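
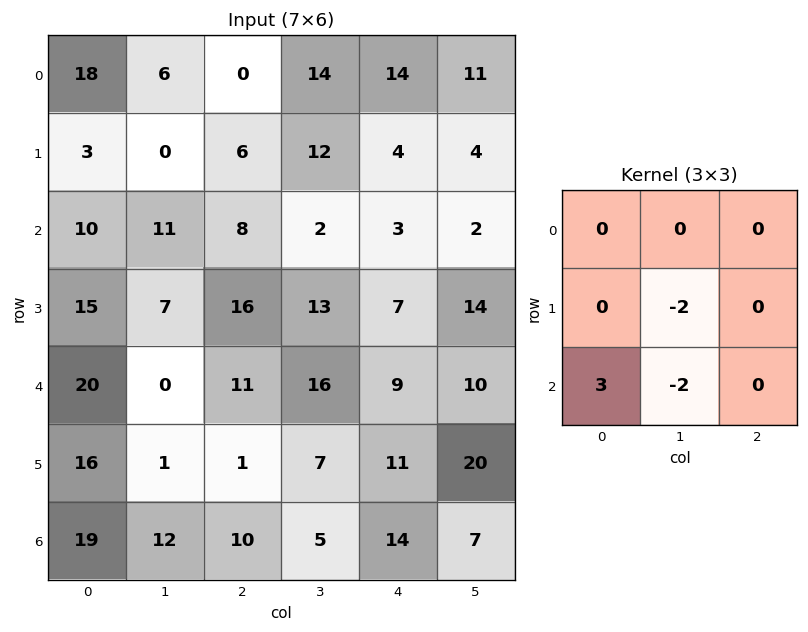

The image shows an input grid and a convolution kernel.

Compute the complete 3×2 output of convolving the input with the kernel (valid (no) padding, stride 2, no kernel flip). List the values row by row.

8 -4
46 -25
31 6

Output[0,0]: The receptive field on the input at this output position is [18 6 0 / 3 0 6 / 10 11 8]. Elementwise product with the kernel and sum: 0·-2 + 10·3 + 11·-2.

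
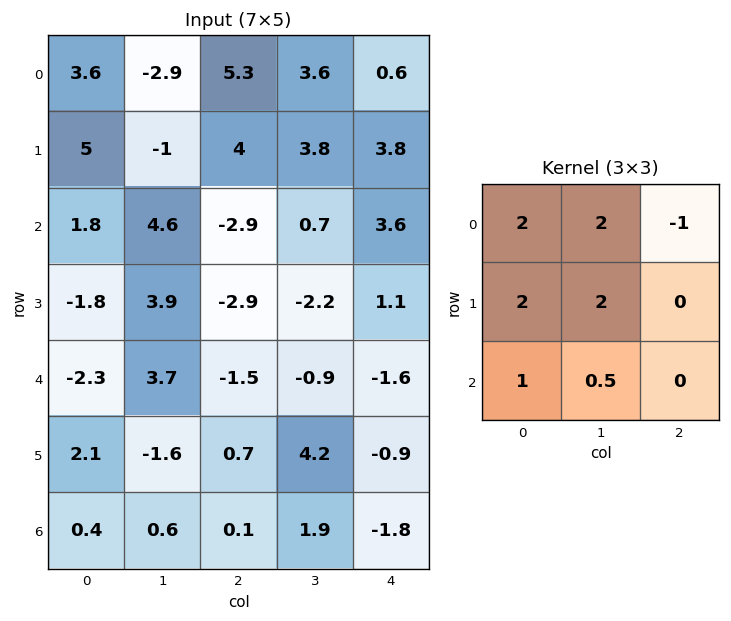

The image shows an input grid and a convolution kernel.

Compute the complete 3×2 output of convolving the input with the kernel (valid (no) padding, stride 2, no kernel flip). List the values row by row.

8.2 30.25
19.45 -20.15
6 7.65

Output[0,0]: The receptive field on the input at this output position is [3.6 -2.9 5.3 / 5 -1 4 / 1.8 4.6 -2.9]. Elementwise product with the kernel and sum: 3.6·2 + -2.9·2 + 5.3·-1 + 5·2 + -1·2 + 1.8·1 + 4.6·0.5.
Output[0,1]: The receptive field on the input at this output position is [5.3 3.6 0.6 / 4 3.8 3.8 / -2.9 0.7 3.6]. Elementwise product with the kernel and sum: 5.3·2 + 3.6·2 + 0.6·-1 + 4·2 + 3.8·2 + -2.9·1 + 0.7·0.5.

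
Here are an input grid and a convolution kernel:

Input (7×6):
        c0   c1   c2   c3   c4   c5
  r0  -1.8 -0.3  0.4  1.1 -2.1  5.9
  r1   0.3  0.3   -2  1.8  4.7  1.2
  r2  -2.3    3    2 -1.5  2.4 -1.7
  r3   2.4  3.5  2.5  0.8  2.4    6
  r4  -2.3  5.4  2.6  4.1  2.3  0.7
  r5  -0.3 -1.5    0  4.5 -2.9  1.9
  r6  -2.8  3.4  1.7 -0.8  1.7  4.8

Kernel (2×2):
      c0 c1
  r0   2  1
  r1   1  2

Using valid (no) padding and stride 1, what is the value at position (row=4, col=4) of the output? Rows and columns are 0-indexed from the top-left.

6.2

The receptive field on the input at this output position is [2.3 0.7 / -2.9 1.9]. Elementwise product with the kernel and sum: 2.3·2 + 0.7·1 + -2.9·1 + 1.9·2.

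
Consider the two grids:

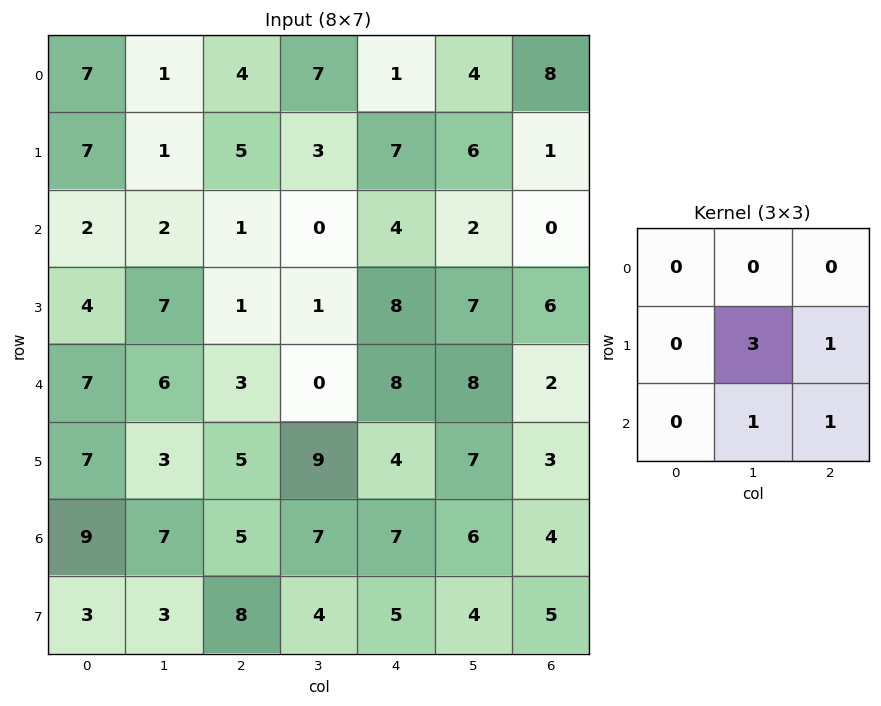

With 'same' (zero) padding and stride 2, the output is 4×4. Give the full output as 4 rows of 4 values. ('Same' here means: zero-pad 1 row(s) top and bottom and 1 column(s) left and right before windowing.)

30 27 20 25
19 5 29 6
37 23 43 9
40 34 36 17

Output[0,0]: The receptive field on the zero-padded input at this output position is [0 0 0 / 0 7 1 / 0 7 1]. Elementwise product with the kernel and sum: 7·3 + 1·1 + 7·1 + 1·1.
Output[0,1]: The receptive field on the zero-padded input at this output position is [0 0 0 / 1 4 7 / 1 5 3]. Elementwise product with the kernel and sum: 4·3 + 7·1 + 5·1 + 3·1.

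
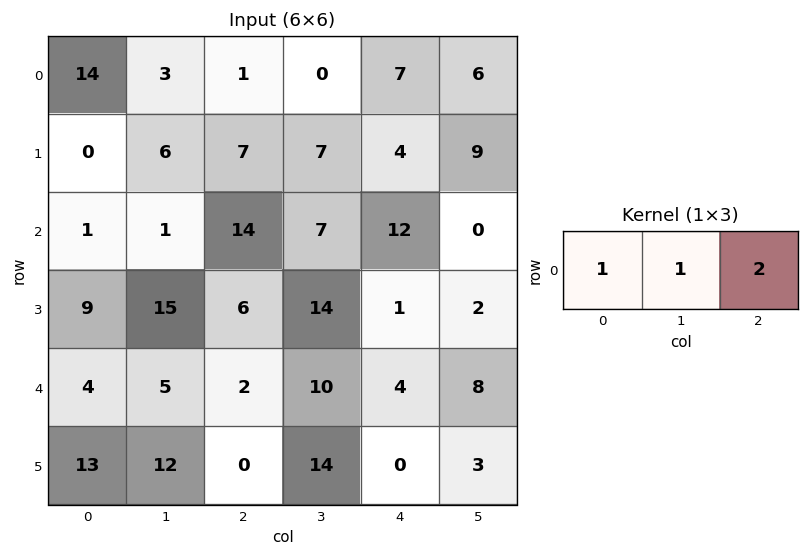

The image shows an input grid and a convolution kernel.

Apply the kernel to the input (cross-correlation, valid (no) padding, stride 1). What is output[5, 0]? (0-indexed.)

The receptive field on the input at this output position is [13 12 0]. Elementwise product with the kernel and sum: 13·1 + 12·1 + 0·2.

25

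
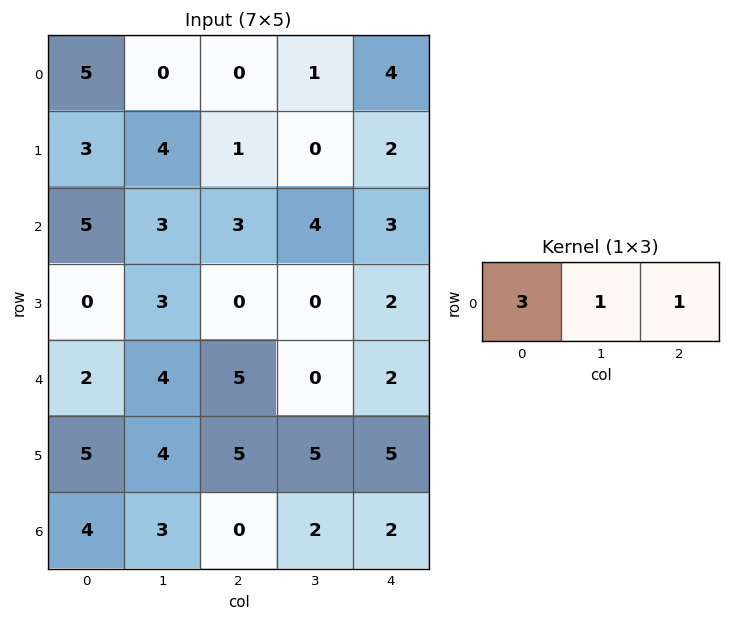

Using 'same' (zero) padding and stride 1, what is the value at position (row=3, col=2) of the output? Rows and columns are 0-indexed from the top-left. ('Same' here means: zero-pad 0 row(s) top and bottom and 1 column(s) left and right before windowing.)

The receptive field on the zero-padded input at this output position is [3 0 0]. Elementwise product with the kernel and sum: 3·3 + 0·1 + 0·1.

9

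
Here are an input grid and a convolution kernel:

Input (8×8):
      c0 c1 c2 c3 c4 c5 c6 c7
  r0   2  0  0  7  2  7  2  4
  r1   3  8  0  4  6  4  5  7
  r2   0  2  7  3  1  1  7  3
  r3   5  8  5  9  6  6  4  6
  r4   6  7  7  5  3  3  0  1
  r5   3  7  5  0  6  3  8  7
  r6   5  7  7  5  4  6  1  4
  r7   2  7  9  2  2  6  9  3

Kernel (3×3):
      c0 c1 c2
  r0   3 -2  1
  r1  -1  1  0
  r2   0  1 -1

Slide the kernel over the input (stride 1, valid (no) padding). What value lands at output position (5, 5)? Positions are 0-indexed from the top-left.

The receptive field on the input at this output position is [3 8 7 / 6 1 4 / 6 9 3]. Elementwise product with the kernel and sum: 3·3 + 8·-2 + 7·1 + 6·-1 + 1·1 + 9·1 + 3·-1.

1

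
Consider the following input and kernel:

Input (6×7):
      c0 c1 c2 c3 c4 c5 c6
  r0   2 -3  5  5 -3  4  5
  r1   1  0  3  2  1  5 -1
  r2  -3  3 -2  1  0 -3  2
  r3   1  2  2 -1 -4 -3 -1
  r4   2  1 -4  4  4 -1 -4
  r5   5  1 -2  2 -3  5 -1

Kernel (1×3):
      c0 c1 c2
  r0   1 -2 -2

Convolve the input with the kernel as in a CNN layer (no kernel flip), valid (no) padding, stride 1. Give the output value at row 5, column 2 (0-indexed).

The receptive field on the input at this output position is [-2 2 -3]. Elementwise product with the kernel and sum: -2·1 + 2·-2 + -3·-2.

0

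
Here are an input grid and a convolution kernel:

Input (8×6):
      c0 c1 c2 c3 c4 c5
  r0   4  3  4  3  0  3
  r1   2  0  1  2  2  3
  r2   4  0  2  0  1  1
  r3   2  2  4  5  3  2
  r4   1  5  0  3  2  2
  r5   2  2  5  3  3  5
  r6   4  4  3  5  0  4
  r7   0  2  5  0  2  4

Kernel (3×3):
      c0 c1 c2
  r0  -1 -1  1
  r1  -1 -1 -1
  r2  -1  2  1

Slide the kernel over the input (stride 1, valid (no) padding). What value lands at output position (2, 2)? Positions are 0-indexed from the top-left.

-5

The receptive field on the input at this output position is [2 0 1 / 4 5 3 / 0 3 2]. Elementwise product with the kernel and sum: 2·-1 + 0·-1 + 1·1 + 4·-1 + 5·-1 + 3·-1 + 0·-1 + 3·2 + 2·1.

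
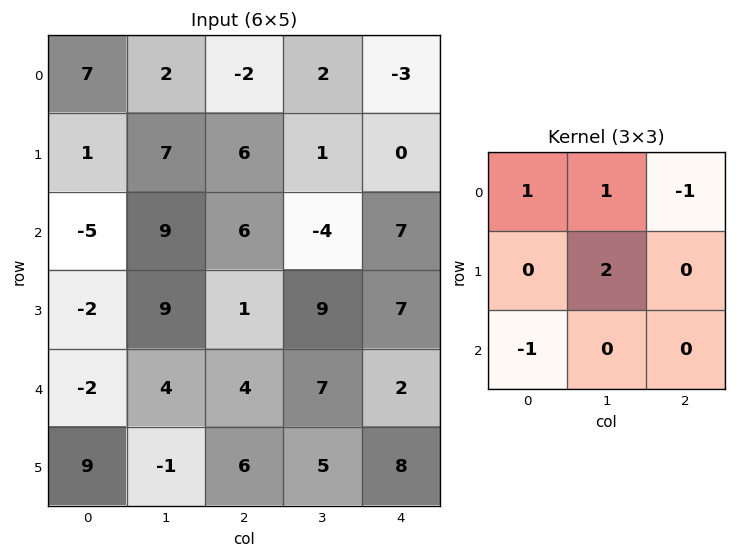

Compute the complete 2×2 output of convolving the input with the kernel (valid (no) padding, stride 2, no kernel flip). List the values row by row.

Output[0,0]: The receptive field on the input at this output position is [7 2 -2 / 1 7 6 / -5 9 6]. Elementwise product with the kernel and sum: 7·1 + 2·1 + -2·-1 + 7·2 + -5·-1.
Output[0,1]: The receptive field on the input at this output position is [-2 2 -3 / 6 1 0 / 6 -4 7]. Elementwise product with the kernel and sum: -2·1 + 2·1 + -3·-1 + 1·2 + 6·-1.

30 -1
18 9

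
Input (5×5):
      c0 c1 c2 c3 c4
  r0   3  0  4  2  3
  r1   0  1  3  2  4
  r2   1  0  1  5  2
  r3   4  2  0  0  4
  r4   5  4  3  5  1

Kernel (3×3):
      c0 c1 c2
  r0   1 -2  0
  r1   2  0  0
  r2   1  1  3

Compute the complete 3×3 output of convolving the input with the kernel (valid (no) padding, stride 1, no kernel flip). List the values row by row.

Output[0,0]: The receptive field on the input at this output position is [3 0 4 / 0 1 3 / 1 0 1]. Elementwise product with the kernel and sum: 3·1 + 0·-2 + 0·2 + 1·1 + 0·1 + 1·3.

7 10 18
6 -3 13
27 24 2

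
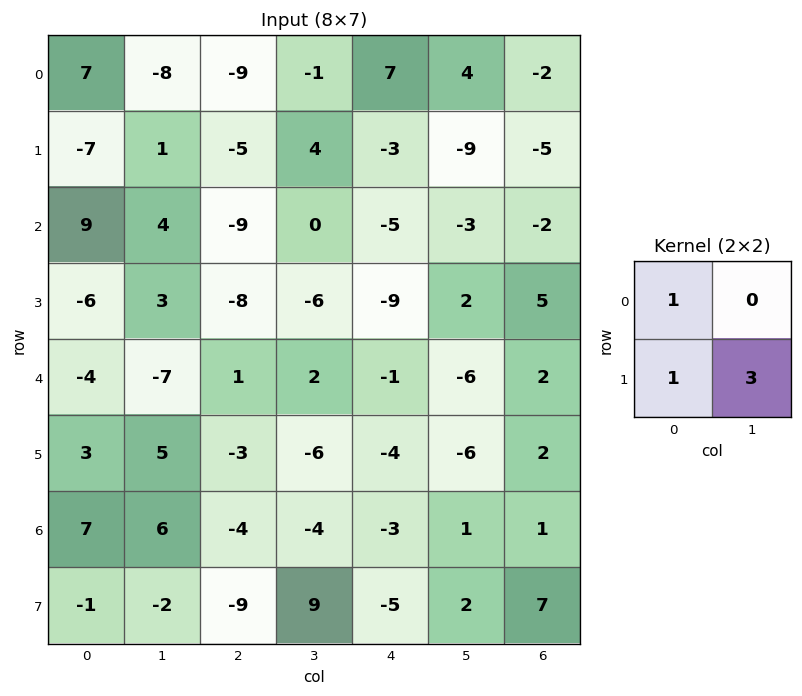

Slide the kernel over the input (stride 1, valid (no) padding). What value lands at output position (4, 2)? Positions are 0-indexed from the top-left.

The receptive field on the input at this output position is [1 2 / -3 -6]. Elementwise product with the kernel and sum: 1·1 + -3·1 + -6·3.

-20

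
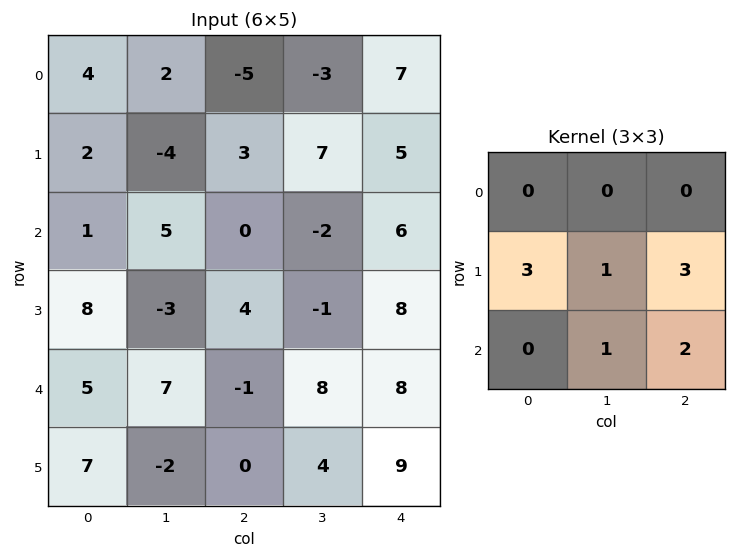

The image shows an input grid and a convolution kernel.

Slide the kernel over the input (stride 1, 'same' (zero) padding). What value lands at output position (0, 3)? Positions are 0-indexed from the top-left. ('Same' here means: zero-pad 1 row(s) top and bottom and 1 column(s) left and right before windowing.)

20

The receptive field on the zero-padded input at this output position is [0 0 0 / -5 -3 7 / 3 7 5]. Elementwise product with the kernel and sum: -5·3 + -3·1 + 7·3 + 7·1 + 5·2.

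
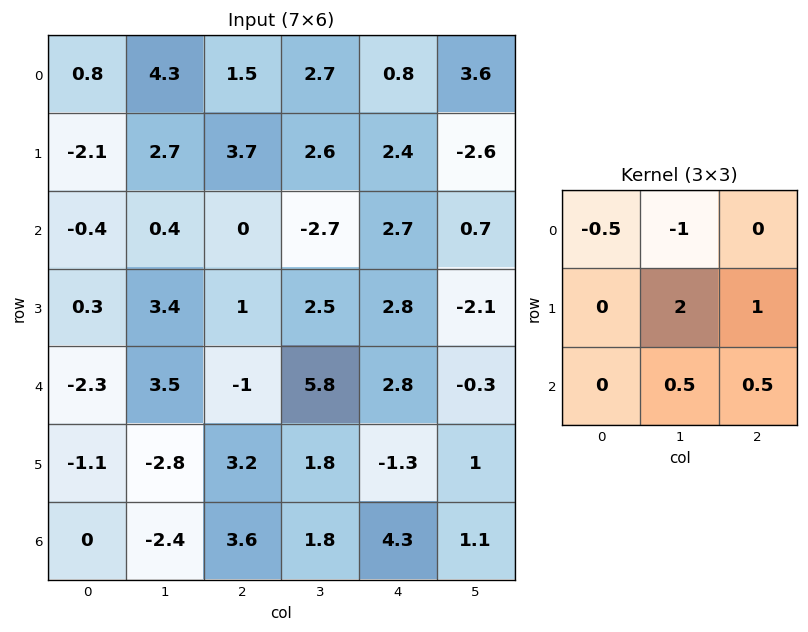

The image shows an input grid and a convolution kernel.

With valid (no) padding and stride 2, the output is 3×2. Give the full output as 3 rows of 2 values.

Output[0,0]: The receptive field on the input at this output position is [0.8 4.3 1.5 / -2.1 2.7 3.7 / -0.4 0.4 0]. Elementwise product with the kernel and sum: 0.8·-0.5 + 4.3·-1 + 2.7·2 + 3.7·1 + 0.4·0.5 + 0·0.5.

4.6 4.15
8.85 14.8
-4.15 0.05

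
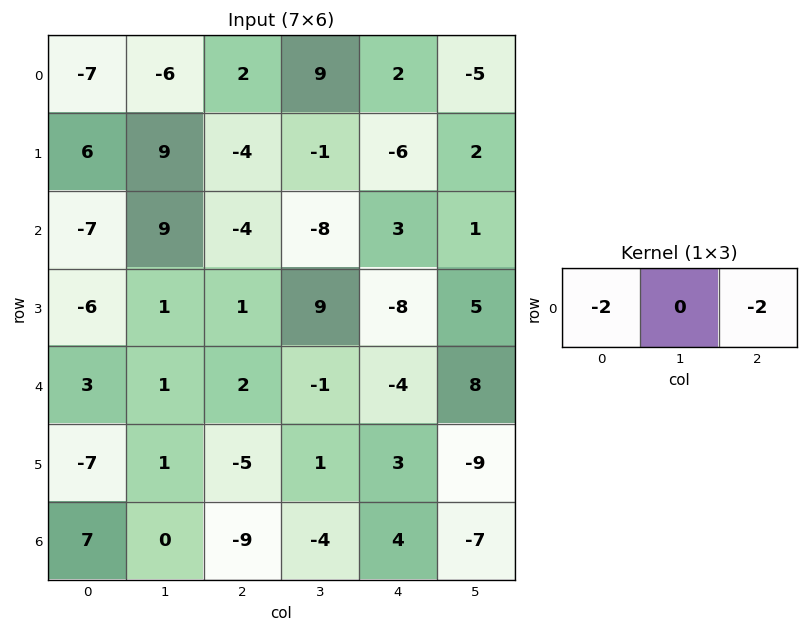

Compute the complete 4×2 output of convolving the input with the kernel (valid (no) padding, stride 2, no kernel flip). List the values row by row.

10 -8
22 2
-10 4
4 10

Output[0,0]: The receptive field on the input at this output position is [-7 -6 2]. Elementwise product with the kernel and sum: -7·-2 + 2·-2.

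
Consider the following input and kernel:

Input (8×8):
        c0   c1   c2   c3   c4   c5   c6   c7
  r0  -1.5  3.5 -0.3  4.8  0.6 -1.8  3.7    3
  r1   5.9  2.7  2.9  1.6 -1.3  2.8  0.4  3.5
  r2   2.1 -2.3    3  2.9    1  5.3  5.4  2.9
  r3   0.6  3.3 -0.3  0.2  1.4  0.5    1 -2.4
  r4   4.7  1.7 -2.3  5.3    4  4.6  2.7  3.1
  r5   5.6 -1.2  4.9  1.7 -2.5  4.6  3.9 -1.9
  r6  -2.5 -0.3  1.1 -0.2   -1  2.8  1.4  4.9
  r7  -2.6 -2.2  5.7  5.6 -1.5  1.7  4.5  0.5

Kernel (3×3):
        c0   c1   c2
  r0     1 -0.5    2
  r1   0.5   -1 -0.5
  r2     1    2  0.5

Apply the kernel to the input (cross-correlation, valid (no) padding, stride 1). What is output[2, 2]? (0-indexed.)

12.8

The receptive field on the input at this output position is [3 2.9 1 / -0.3 0.2 1.4 / -2.3 5.3 4]. Elementwise product with the kernel and sum: 3·1 + 2.9·-0.5 + 1·2 + -0.3·0.5 + 0.2·-1 + 1.4·-0.5 + -2.3·1 + 5.3·2 + 4·0.5.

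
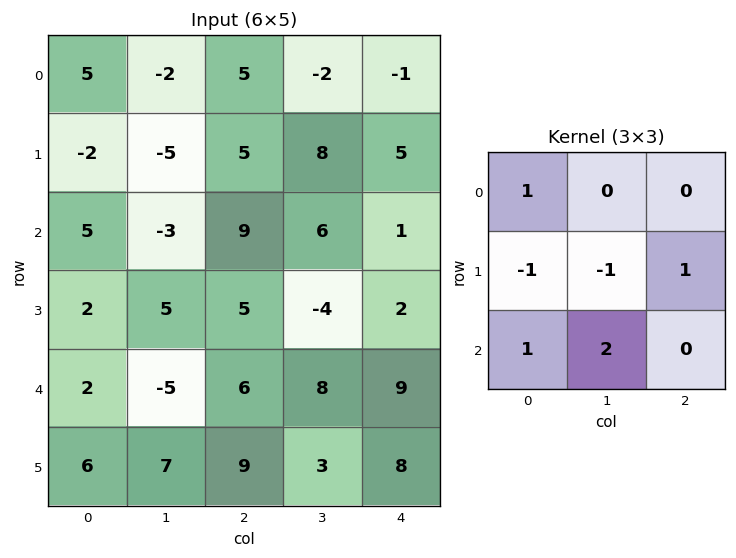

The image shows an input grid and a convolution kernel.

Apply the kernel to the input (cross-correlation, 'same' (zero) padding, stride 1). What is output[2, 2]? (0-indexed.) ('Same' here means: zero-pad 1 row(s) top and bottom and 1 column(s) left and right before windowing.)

10

The receptive field on the zero-padded input at this output position is [-5 5 8 / -3 9 6 / 5 5 -4]. Elementwise product with the kernel and sum: -5·1 + -3·-1 + 9·-1 + 6·1 + 5·1 + 5·2.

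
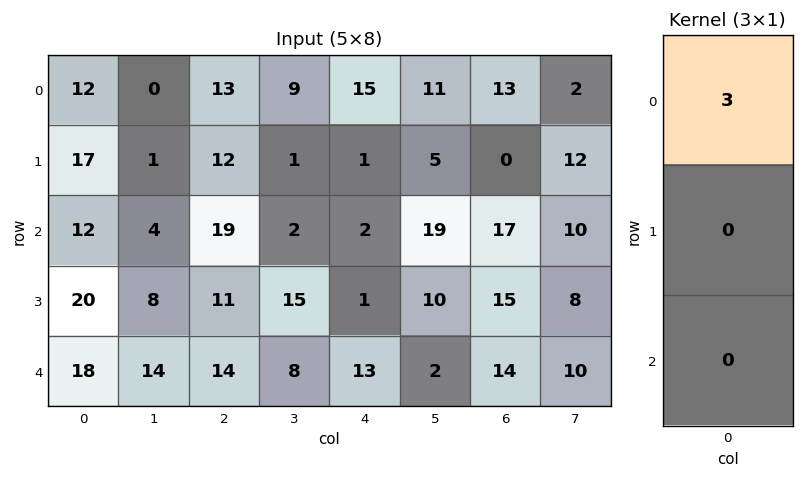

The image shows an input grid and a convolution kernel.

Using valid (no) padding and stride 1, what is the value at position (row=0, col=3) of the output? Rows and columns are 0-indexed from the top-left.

27

The receptive field on the input at this output position is [9 / 1 / 2]. Elementwise product with the kernel and sum: 9·3.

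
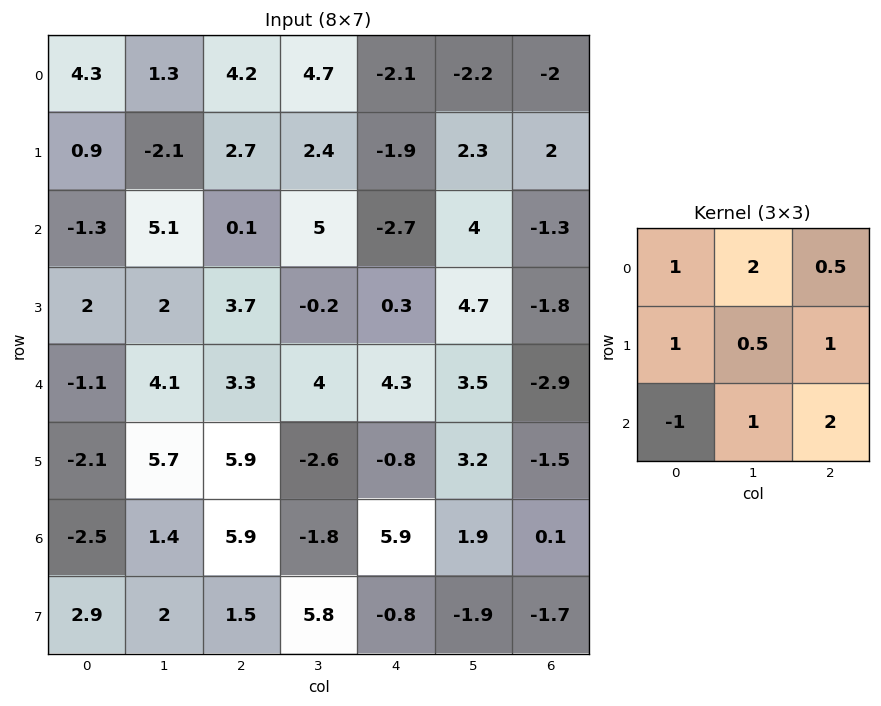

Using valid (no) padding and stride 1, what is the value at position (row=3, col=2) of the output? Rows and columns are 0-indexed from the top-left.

2.95

The receptive field on the input at this output position is [3.7 -0.2 0.3 / 3.3 4 4.3 / 5.9 -2.6 -0.8]. Elementwise product with the kernel and sum: 3.7·1 + -0.2·2 + 0.3·0.5 + 3.3·1 + 4·0.5 + 4.3·1 + 5.9·-1 + -2.6·1 + -0.8·2.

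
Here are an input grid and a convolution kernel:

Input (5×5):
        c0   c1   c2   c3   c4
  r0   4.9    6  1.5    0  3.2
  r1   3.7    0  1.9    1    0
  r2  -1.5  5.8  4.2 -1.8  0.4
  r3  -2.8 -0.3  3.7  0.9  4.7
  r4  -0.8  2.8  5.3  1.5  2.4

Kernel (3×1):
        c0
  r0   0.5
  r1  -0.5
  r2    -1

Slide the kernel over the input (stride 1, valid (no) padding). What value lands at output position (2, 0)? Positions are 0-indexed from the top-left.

The receptive field on the input at this output position is [-1.5 / -2.8 / -0.8]. Elementwise product with the kernel and sum: -1.5·0.5 + -2.8·-0.5 + -0.8·-1.

1.45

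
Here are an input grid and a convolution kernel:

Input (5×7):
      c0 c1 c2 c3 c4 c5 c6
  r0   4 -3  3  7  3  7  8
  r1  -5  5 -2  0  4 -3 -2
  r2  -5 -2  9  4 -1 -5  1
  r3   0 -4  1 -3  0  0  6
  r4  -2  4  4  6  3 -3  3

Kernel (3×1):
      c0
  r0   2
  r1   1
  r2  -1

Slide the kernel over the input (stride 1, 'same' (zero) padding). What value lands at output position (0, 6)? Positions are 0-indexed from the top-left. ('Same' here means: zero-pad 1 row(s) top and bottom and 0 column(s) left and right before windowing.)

10

The receptive field on the zero-padded input at this output position is [0 / 8 / -2]. Elementwise product with the kernel and sum: 0·2 + 8·1 + -2·-1.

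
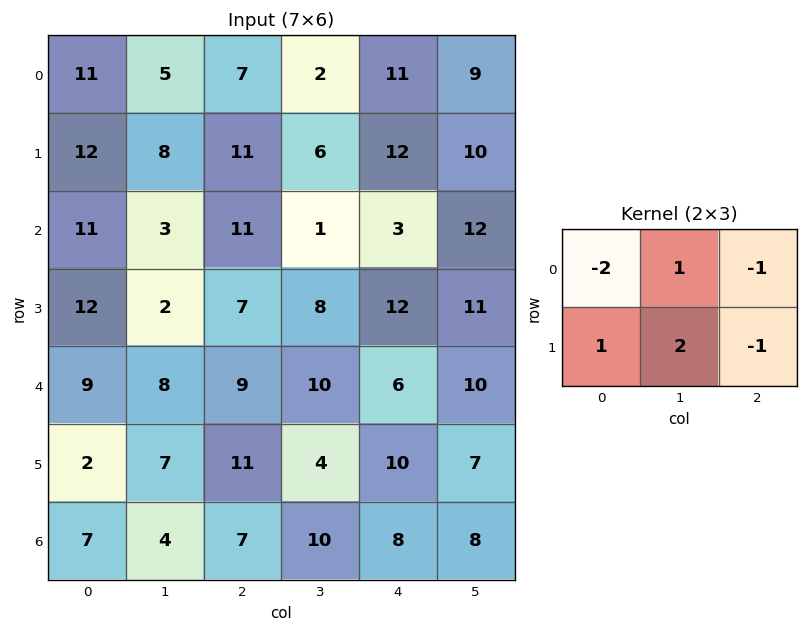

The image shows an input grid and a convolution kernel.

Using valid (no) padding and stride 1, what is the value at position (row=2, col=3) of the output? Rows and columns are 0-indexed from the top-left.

10

The receptive field on the input at this output position is [1 3 12 / 8 12 11]. Elementwise product with the kernel and sum: 1·-2 + 3·1 + 12·-1 + 8·1 + 12·2 + 11·-1.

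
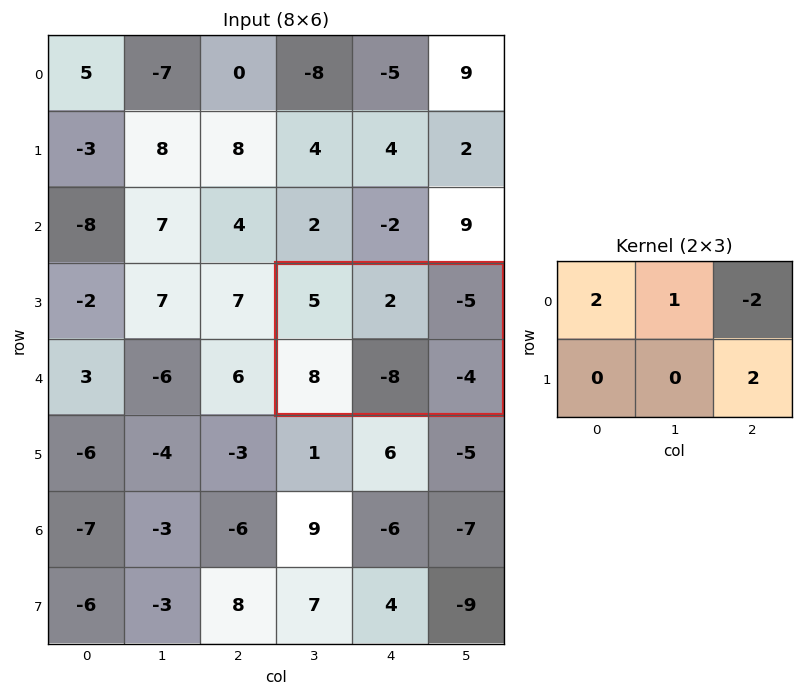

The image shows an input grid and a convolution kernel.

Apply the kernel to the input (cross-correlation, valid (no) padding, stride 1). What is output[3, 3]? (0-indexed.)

The receptive field on the input at this output position is [5 2 -5 / 8 -8 -4]. Elementwise product with the kernel and sum: 5·2 + 2·1 + -5·-2 + -4·2.

14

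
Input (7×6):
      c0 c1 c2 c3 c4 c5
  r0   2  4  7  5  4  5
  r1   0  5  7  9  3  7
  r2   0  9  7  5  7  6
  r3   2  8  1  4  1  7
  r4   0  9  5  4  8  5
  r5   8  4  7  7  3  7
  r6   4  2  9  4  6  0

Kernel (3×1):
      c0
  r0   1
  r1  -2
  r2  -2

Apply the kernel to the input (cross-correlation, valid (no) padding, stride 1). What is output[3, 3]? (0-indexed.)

The receptive field on the input at this output position is [4 / 4 / 7]. Elementwise product with the kernel and sum: 4·1 + 4·-2 + 7·-2.

-18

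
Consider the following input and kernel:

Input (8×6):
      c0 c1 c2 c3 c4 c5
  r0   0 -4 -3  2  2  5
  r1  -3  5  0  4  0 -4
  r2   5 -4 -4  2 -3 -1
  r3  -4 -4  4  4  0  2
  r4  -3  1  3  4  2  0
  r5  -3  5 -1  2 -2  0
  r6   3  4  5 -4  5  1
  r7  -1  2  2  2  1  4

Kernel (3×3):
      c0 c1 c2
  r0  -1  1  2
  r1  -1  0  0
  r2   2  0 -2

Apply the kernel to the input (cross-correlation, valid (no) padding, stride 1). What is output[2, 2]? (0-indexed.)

The receptive field on the input at this output position is [-4 2 -3 / 4 4 0 / 3 4 2]. Elementwise product with the kernel and sum: -4·-1 + 2·1 + -3·2 + 4·-1 + 3·2 + 2·-2.

-2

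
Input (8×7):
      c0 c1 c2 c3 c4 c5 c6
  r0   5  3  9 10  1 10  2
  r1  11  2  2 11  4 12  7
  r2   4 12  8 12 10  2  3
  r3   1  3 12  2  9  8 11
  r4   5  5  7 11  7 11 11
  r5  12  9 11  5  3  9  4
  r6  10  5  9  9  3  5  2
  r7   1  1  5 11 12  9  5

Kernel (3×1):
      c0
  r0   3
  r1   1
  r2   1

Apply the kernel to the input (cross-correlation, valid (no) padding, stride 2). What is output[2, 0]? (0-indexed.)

The receptive field on the input at this output position is [5 / 12 / 10]. Elementwise product with the kernel and sum: 5·3 + 12·1 + 10·1.

37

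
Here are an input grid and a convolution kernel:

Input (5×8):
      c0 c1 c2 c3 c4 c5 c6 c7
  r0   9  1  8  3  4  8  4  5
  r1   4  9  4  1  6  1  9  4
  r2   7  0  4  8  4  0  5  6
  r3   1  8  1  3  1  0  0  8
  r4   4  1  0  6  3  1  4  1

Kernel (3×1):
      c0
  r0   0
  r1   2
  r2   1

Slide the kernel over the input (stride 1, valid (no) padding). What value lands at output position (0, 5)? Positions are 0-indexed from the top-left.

2

The receptive field on the input at this output position is [8 / 1 / 0]. Elementwise product with the kernel and sum: 1·2 + 0·1.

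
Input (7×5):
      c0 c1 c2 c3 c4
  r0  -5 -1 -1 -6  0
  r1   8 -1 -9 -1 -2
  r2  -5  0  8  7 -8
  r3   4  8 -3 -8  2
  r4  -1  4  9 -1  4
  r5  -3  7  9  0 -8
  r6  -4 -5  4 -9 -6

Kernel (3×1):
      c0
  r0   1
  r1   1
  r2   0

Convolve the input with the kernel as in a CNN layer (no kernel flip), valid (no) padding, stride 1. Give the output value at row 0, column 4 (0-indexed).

-2

The receptive field on the input at this output position is [0 / -2 / -8]. Elementwise product with the kernel and sum: 0·1 + -2·1.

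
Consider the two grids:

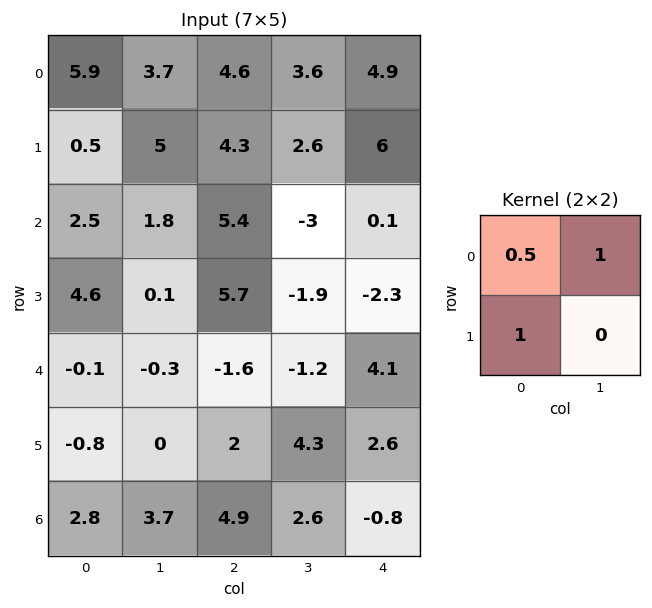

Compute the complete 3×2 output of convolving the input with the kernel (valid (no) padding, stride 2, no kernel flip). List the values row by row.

Output[0,0]: The receptive field on the input at this output position is [5.9 3.7 / 0.5 5]. Elementwise product with the kernel and sum: 5.9·0.5 + 3.7·1 + 0.5·1.

7.15 10.2
7.65 5.4
-1.15 0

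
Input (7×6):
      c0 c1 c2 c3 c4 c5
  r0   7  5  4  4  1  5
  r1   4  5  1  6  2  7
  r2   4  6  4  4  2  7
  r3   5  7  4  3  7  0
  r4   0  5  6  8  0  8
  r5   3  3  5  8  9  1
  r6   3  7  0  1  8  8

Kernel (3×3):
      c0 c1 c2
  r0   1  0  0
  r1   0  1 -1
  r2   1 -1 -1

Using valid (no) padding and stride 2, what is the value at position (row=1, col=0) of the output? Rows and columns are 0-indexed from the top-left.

The receptive field on the input at this output position is [4 6 4 / 5 7 4 / 0 5 6]. Elementwise product with the kernel and sum: 4·1 + 7·1 + 4·-1 + 0·1 + 5·-1 + 6·-1.

-4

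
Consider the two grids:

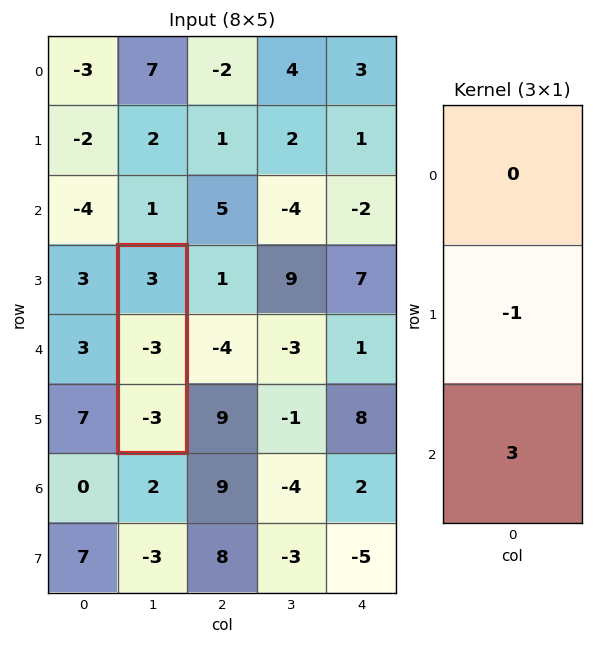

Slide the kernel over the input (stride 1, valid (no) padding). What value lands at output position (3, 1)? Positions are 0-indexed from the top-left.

The receptive field on the input at this output position is [3 / -3 / -3]. Elementwise product with the kernel and sum: -3·-1 + -3·3.

-6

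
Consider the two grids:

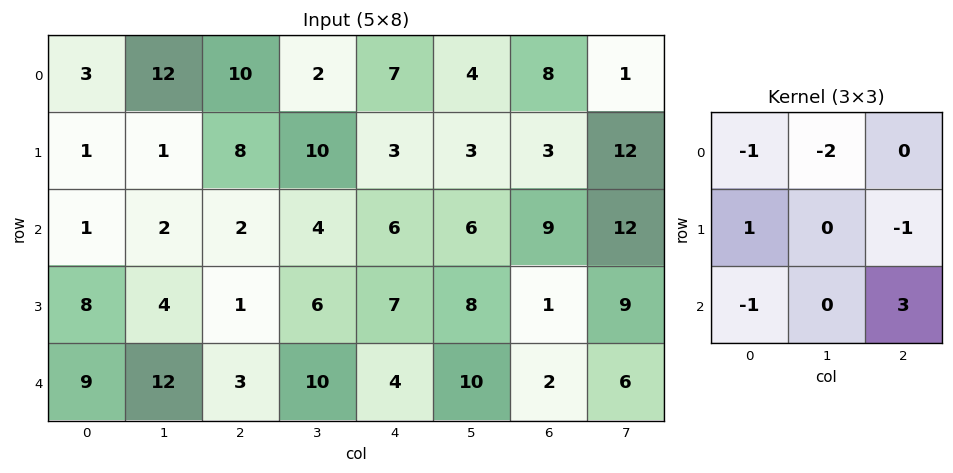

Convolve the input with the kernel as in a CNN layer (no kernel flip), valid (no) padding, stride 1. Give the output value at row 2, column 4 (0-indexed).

-10

The receptive field on the input at this output position is [6 6 9 / 7 8 1 / 4 10 2]. Elementwise product with the kernel and sum: 6·-1 + 6·-2 + 7·1 + 1·-1 + 4·-1 + 2·3.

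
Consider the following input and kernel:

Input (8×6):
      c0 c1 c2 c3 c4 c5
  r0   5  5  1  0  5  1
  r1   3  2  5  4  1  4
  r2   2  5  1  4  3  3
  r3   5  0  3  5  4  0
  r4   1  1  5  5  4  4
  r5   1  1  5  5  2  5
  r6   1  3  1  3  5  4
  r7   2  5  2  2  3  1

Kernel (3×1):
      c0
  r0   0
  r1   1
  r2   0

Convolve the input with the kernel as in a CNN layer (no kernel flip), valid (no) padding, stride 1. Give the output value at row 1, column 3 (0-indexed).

The receptive field on the input at this output position is [4 / 4 / 5]. Elementwise product with the kernel and sum: 4·1.

4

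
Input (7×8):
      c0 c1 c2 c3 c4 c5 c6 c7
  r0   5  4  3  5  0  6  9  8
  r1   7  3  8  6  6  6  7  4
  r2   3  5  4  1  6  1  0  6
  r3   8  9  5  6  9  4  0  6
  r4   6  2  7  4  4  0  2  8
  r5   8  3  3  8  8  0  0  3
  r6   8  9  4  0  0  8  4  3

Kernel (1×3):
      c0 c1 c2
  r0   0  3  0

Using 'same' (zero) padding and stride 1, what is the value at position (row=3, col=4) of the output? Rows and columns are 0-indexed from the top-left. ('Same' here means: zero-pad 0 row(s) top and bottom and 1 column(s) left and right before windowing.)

27

The receptive field on the zero-padded input at this output position is [6 9 4]. Elementwise product with the kernel and sum: 9·3.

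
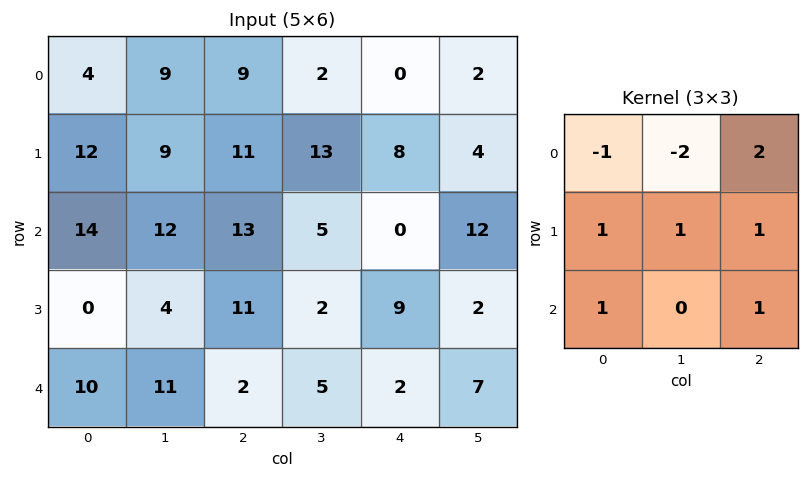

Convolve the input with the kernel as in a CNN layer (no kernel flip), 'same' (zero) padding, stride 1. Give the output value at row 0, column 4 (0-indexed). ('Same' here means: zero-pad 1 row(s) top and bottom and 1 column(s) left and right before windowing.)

21

The receptive field on the zero-padded input at this output position is [0 0 0 / 2 0 2 / 13 8 4]. Elementwise product with the kernel and sum: 0·-1 + 0·-2 + 0·2 + 2·1 + 0·1 + 2·1 + 13·1 + 4·1.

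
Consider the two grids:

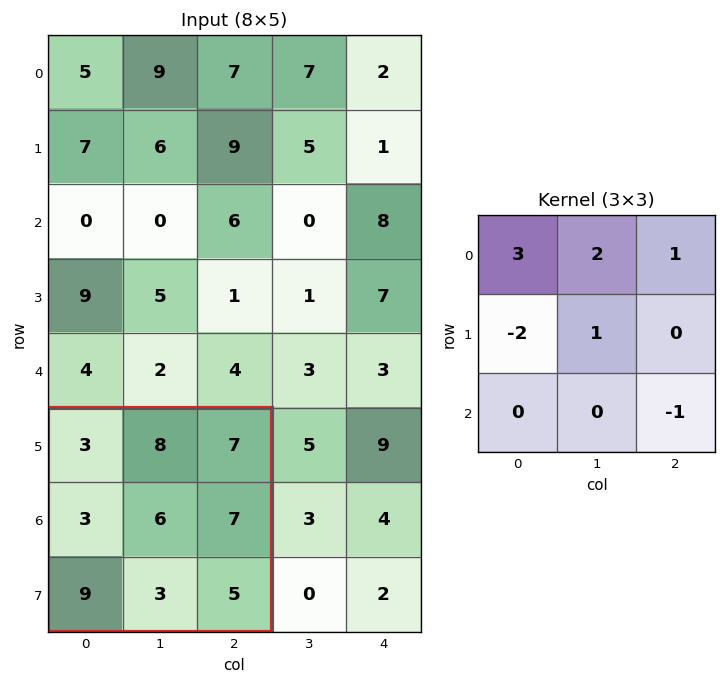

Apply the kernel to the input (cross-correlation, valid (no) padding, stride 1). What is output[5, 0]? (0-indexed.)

27

The receptive field on the input at this output position is [3 8 7 / 3 6 7 / 9 3 5]. Elementwise product with the kernel and sum: 3·3 + 8·2 + 7·1 + 3·-2 + 6·1 + 5·-1.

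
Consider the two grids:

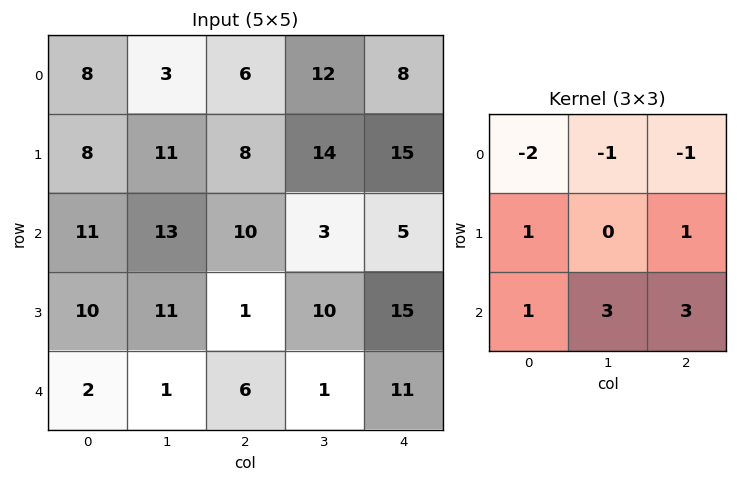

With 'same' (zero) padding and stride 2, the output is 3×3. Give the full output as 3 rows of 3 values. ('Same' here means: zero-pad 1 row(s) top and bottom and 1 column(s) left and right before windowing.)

60 92 71
57 16 15
-20 -31 -34

Output[0,0]: The receptive field on the zero-padded input at this output position is [0 0 0 / 0 8 3 / 0 8 11]. Elementwise product with the kernel and sum: 0·-2 + 0·-1 + 0·-1 + 0·1 + 3·1 + 0·1 + 8·3 + 11·3.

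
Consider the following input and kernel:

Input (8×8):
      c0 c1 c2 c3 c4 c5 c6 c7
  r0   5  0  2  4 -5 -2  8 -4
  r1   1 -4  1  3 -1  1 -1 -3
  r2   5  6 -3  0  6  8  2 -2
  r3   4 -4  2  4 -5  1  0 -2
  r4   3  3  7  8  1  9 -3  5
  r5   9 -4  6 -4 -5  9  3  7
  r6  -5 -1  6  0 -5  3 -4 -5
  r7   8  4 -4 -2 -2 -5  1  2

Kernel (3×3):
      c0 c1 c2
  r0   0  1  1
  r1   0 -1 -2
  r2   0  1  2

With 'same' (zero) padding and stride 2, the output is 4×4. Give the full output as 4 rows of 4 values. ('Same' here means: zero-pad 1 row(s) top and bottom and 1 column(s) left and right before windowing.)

-12 -3 10 -7
-24 17 -25 -6
-8 -19 -10 8
28 -12 -9 29

Output[0,0]: The receptive field on the zero-padded input at this output position is [0 0 0 / 0 5 0 / 0 1 -4]. Elementwise product with the kernel and sum: 0·1 + 0·1 + 5·-1 + 0·-2 + 1·1 + -4·2.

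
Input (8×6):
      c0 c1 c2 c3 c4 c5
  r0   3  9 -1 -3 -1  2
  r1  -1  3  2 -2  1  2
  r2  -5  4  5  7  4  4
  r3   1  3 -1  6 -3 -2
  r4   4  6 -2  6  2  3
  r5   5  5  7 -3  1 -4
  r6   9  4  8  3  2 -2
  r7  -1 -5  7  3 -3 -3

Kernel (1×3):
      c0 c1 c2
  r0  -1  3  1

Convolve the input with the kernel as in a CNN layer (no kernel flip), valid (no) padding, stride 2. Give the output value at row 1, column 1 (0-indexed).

The receptive field on the input at this output position is [5 7 4]. Elementwise product with the kernel and sum: 5·-1 + 7·3 + 4·1.

20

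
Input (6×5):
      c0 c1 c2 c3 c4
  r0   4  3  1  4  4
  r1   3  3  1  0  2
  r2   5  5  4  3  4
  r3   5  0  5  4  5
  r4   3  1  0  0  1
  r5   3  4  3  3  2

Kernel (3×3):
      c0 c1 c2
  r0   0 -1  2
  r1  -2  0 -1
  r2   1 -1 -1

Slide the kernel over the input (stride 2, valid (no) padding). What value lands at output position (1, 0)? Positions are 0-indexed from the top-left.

The receptive field on the input at this output position is [5 5 4 / 5 0 5 / 3 1 0]. Elementwise product with the kernel and sum: 5·-1 + 4·2 + 5·-2 + 5·-1 + 3·1 + 1·-1 + 0·-1.

-10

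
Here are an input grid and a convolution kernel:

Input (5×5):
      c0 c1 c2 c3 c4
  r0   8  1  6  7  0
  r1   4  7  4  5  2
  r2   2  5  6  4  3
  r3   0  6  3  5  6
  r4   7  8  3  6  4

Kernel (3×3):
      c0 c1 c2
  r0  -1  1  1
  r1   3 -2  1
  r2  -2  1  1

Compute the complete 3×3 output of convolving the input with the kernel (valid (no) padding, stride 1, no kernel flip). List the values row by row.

8 30 0
18 5 21
-3 15 10

Output[0,0]: The receptive field on the input at this output position is [8 1 6 / 4 7 4 / 2 5 6]. Elementwise product with the kernel and sum: 8·-1 + 1·1 + 6·1 + 4·3 + 7·-2 + 4·1 + 2·-2 + 5·1 + 6·1.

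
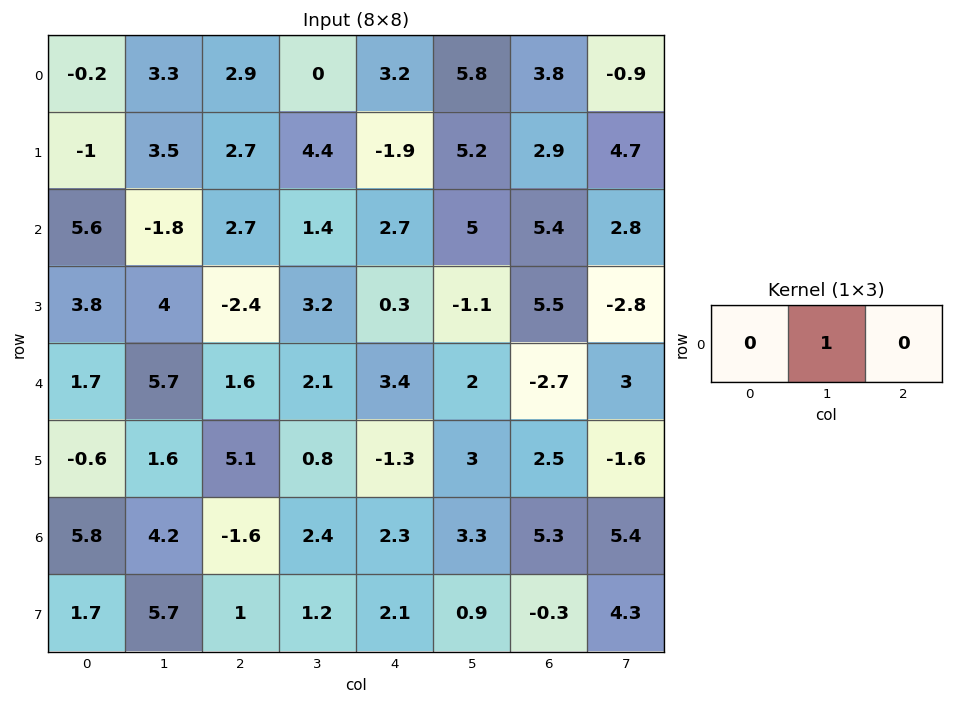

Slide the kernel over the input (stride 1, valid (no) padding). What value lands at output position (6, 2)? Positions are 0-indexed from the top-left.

The receptive field on the input at this output position is [-1.6 2.4 2.3]. Elementwise product with the kernel and sum: 2.4·1.

2.4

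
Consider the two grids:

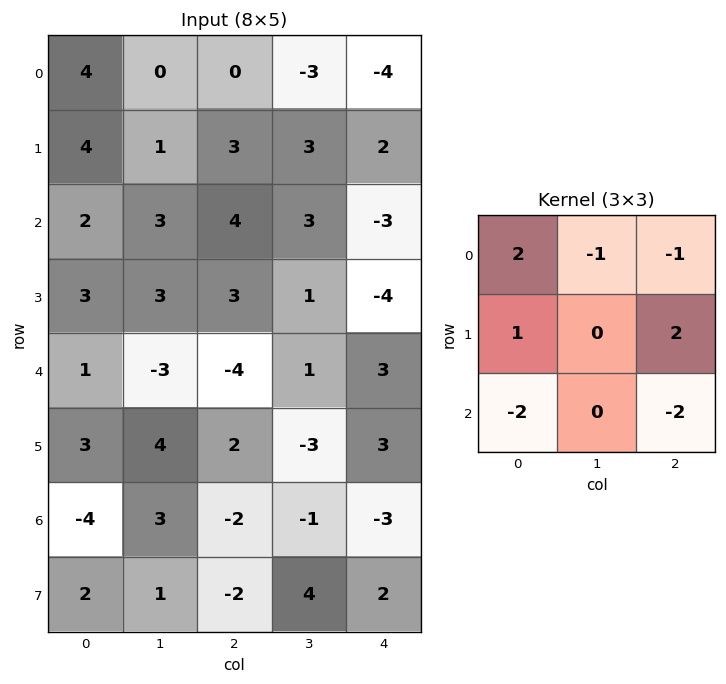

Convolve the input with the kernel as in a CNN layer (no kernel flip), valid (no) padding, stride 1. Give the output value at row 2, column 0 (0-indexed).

12

The receptive field on the input at this output position is [2 3 4 / 3 3 3 / 1 -3 -4]. Elementwise product with the kernel and sum: 2·2 + 3·-1 + 4·-1 + 3·1 + 3·2 + 1·-2 + -4·-2.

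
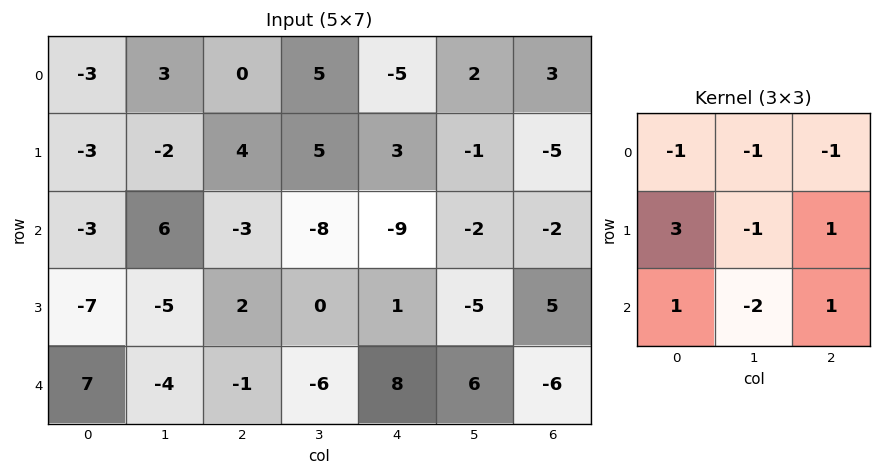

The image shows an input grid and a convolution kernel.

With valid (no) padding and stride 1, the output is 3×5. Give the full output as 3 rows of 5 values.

-21 -9 14 17 -2
-12 -3 -19 -31 -8
0 -20 46 -3 16

Output[0,0]: The receptive field on the input at this output position is [-3 3 0 / -3 -2 4 / -3 6 -3]. Elementwise product with the kernel and sum: -3·-1 + 3·-1 + 0·-1 + -3·3 + -2·-1 + 4·1 + -3·1 + 6·-2 + -3·1.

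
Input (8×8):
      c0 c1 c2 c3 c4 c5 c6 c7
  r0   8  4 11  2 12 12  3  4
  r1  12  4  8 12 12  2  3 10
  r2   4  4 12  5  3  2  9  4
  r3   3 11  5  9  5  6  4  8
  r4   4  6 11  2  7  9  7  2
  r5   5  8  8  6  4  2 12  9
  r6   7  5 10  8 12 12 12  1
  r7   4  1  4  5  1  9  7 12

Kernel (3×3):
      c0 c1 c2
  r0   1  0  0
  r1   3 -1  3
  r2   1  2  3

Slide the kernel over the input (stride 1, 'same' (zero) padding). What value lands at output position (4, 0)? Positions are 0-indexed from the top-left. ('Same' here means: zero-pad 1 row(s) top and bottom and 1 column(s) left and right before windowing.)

48

The receptive field on the zero-padded input at this output position is [0 3 11 / 0 4 6 / 0 5 8]. Elementwise product with the kernel and sum: 0·1 + 0·3 + 4·-1 + 6·3 + 0·1 + 5·2 + 8·3.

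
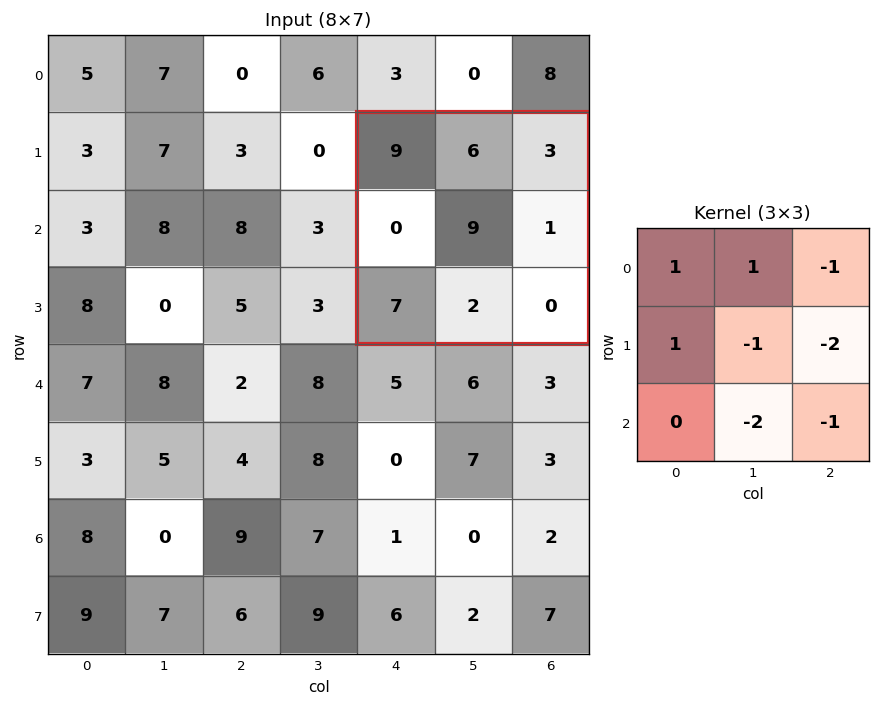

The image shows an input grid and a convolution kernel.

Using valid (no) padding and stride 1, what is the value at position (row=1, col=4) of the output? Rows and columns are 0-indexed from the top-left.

-3

The receptive field on the input at this output position is [9 6 3 / 0 9 1 / 7 2 0]. Elementwise product with the kernel and sum: 9·1 + 6·1 + 3·-1 + 0·1 + 9·-1 + 1·-2 + 2·-2 + 0·-1.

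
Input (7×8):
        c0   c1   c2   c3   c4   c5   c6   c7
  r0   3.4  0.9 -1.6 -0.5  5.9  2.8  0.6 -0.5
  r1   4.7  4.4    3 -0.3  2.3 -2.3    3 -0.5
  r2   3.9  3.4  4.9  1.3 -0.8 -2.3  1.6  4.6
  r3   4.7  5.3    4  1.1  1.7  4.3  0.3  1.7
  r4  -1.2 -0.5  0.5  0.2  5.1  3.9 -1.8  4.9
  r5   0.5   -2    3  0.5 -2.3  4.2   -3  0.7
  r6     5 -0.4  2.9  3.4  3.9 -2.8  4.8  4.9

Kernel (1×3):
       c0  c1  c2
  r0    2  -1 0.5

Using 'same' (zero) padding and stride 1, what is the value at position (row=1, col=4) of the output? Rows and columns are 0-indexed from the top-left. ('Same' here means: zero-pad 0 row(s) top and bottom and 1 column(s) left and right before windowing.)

-4.05

The receptive field on the zero-padded input at this output position is [-0.3 2.3 -2.3]. Elementwise product with the kernel and sum: -0.3·2 + 2.3·-1 + -2.3·0.5.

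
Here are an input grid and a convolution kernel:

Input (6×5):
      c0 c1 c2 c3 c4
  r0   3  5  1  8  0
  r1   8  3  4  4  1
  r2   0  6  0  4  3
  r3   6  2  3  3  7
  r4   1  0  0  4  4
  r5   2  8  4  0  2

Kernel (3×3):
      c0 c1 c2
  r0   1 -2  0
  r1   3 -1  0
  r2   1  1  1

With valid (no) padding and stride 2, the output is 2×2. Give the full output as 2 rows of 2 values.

Output[0,0]: The receptive field on the input at this output position is [3 5 1 / 8 3 4 / 0 6 0]. Elementwise product with the kernel and sum: 3·1 + 5·-2 + 8·3 + 3·-1 + 0·1 + 6·1 + 0·1.
Output[0,1]: The receptive field on the input at this output position is [1 8 0 / 4 4 1 / 0 4 3]. Elementwise product with the kernel and sum: 1·1 + 8·-2 + 4·3 + 4·-1 + 0·1 + 4·1 + 3·1.

20 0
5 6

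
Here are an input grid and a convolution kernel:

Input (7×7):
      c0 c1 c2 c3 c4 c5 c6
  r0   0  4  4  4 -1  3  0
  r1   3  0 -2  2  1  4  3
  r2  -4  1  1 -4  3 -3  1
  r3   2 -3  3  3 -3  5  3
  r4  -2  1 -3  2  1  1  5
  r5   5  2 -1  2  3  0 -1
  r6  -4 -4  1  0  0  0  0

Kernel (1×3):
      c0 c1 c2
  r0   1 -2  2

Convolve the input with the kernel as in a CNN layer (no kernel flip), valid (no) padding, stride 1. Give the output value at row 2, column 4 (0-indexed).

The receptive field on the input at this output position is [3 -3 1]. Elementwise product with the kernel and sum: 3·1 + -3·-2 + 1·2.

11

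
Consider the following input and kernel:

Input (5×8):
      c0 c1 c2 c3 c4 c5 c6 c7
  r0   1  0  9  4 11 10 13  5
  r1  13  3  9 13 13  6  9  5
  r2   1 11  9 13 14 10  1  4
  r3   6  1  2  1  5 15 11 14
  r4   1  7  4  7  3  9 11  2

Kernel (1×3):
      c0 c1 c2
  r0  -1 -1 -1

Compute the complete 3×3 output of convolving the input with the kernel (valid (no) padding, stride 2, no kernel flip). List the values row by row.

Output[0,0]: The receptive field on the input at this output position is [1 0 9]. Elementwise product with the kernel and sum: 1·-1 + 0·-1 + 9·-1.
Output[0,1]: The receptive field on the input at this output position is [9 4 11]. Elementwise product with the kernel and sum: 9·-1 + 4·-1 + 11·-1.

-10 -24 -34
-21 -36 -25
-12 -14 -23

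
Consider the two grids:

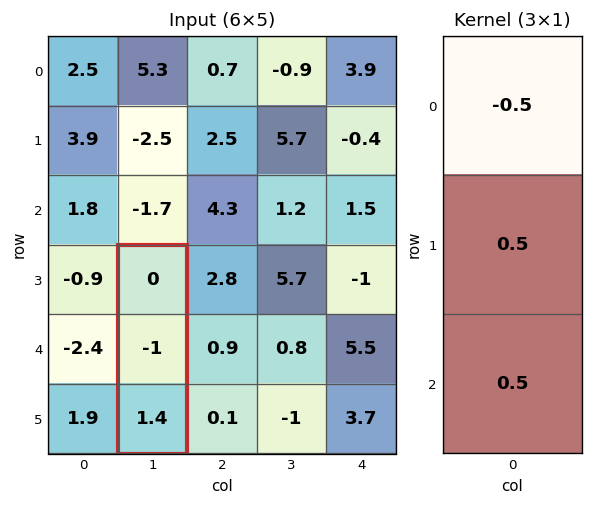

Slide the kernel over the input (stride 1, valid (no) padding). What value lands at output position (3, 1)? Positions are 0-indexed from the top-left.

The receptive field on the input at this output position is [0 / -1 / 1.4]. Elementwise product with the kernel and sum: 0·-0.5 + -1·0.5 + 1.4·0.5.

0.2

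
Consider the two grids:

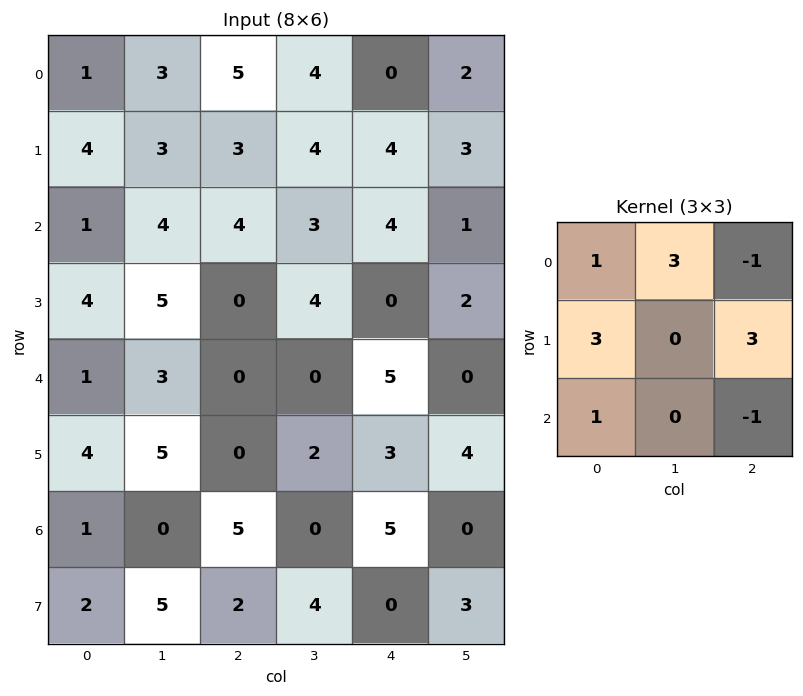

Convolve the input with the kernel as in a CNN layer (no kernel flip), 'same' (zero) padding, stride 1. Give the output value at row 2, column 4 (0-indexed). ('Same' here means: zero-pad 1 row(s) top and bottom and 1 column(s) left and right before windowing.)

27

The receptive field on the zero-padded input at this output position is [4 4 3 / 3 4 1 / 4 0 2]. Elementwise product with the kernel and sum: 4·1 + 4·3 + 3·-1 + 3·3 + 1·3 + 4·1 + 2·-1.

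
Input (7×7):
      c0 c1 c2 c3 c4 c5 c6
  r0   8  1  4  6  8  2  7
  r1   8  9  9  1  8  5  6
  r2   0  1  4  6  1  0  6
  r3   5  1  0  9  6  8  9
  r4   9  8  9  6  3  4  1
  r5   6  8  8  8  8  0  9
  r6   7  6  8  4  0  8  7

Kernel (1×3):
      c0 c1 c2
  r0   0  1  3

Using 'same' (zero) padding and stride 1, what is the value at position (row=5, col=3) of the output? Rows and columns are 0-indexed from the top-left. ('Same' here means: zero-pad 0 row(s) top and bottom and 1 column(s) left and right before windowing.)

32

The receptive field on the zero-padded input at this output position is [8 8 8]. Elementwise product with the kernel and sum: 8·1 + 8·3.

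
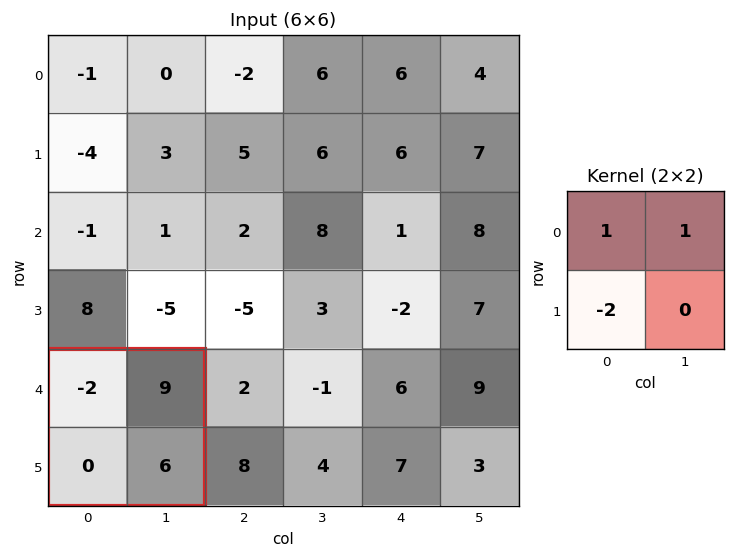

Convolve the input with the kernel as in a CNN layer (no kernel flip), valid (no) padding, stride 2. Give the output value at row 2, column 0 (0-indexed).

The receptive field on the input at this output position is [-2 9 / 0 6]. Elementwise product with the kernel and sum: -2·1 + 9·1 + 0·-2.

7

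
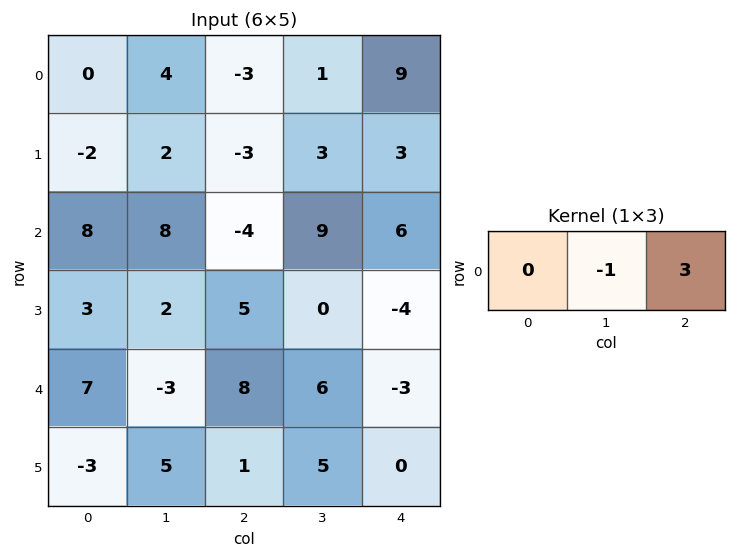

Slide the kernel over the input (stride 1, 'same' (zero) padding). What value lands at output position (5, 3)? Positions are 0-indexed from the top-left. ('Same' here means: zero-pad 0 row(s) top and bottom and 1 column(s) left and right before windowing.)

-5

The receptive field on the zero-padded input at this output position is [1 5 0]. Elementwise product with the kernel and sum: 5·-1 + 0·3.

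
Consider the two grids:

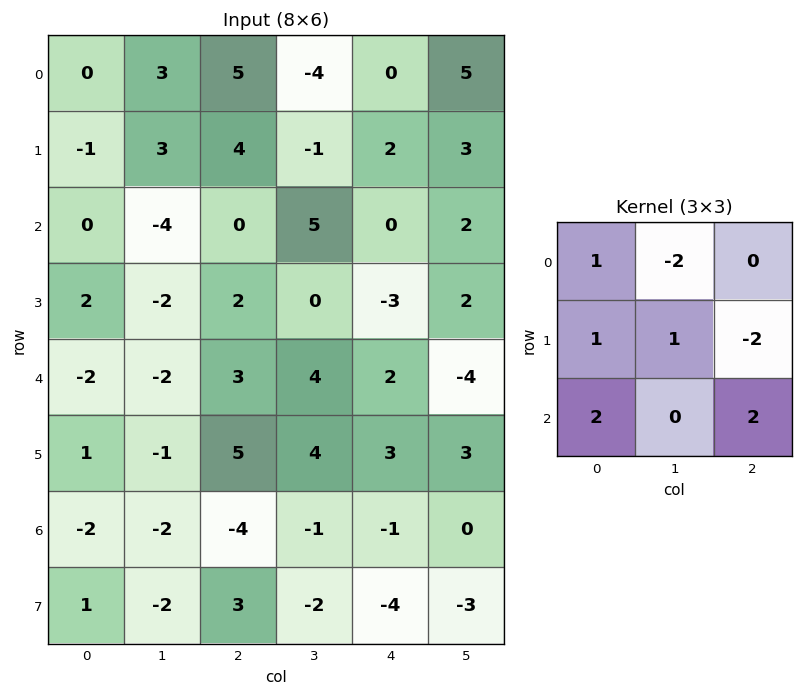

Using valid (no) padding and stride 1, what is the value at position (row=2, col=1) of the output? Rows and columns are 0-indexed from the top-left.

The receptive field on the input at this output position is [-4 0 5 / -2 2 0 / -2 3 4]. Elementwise product with the kernel and sum: -4·1 + 0·-2 + -2·1 + 2·1 + 0·-2 + -2·2 + 4·2.

0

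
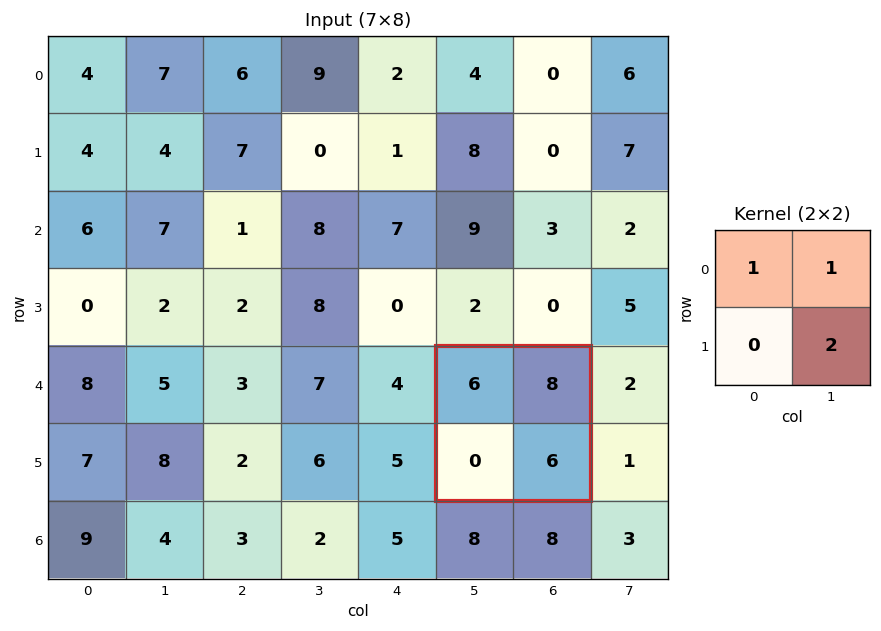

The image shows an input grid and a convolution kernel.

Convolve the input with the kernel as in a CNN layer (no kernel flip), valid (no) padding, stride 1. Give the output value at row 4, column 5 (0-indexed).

26

The receptive field on the input at this output position is [6 8 / 0 6]. Elementwise product with the kernel and sum: 6·1 + 8·1 + 6·2.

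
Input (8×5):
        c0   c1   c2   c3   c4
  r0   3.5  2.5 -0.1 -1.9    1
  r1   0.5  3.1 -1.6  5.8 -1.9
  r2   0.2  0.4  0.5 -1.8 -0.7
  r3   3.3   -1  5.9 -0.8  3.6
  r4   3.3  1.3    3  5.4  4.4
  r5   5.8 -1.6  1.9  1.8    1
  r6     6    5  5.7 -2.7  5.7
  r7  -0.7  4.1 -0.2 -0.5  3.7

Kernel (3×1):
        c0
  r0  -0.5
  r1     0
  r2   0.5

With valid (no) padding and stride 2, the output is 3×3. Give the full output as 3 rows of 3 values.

-1.65 0.3 -0.85
1.55 1.25 2.55
1.35 1.35 0.65

Output[0,0]: The receptive field on the input at this output position is [3.5 / 0.5 / 0.2]. Elementwise product with the kernel and sum: 3.5·-0.5 + 0.2·0.5.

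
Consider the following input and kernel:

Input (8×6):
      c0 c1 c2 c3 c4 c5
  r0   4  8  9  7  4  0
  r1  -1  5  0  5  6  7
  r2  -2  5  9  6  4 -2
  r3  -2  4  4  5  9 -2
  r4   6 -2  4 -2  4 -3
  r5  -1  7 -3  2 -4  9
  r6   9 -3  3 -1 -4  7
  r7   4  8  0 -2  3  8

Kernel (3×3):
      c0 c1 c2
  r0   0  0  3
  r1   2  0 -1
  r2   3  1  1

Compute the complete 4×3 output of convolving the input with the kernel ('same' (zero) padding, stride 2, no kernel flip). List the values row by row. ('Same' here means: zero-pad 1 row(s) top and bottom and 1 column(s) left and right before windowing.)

Output[0,0]: The receptive field on the zero-padded input at this output position is [0 0 0 / 0 4 8 / 0 -1 5]. Elementwise product with the kernel and sum: 0·3 + 0·2 + 8·-1 + 0·3 + -1·1 + 5·1.
Output[0,1]: The receptive field on the zero-padded input at this output position is [0 0 0 / 8 9 7 / 5 0 5]. Elementwise product with the kernel and sum: 0·3 + 8·2 + 7·-1 + 5·3 + 0·1 + 5·1.

-4 29 42
12 40 57
20 33 4
36 23 23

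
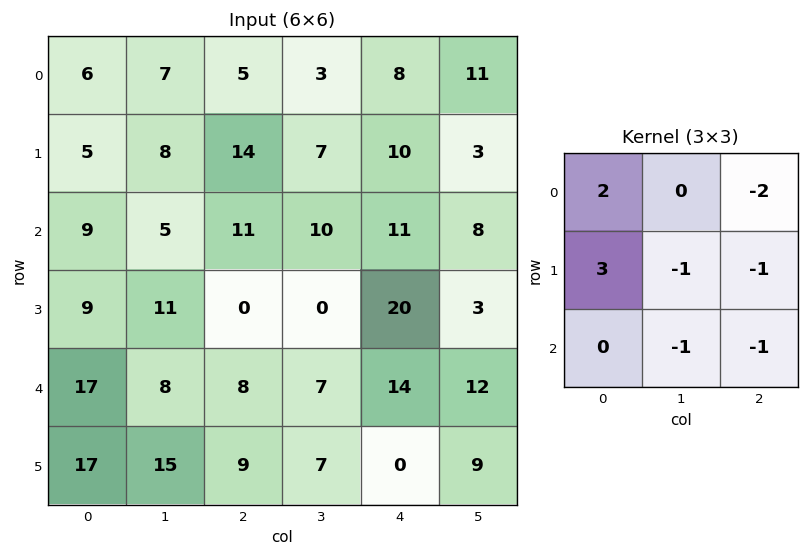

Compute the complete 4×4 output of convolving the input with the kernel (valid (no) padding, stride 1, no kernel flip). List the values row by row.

-21 -10 -2 -27
-18 -4 0 -4
-4 8 -41 -45
29 15 -44 -20

Output[0,0]: The receptive field on the input at this output position is [6 7 5 / 5 8 14 / 9 5 11]. Elementwise product with the kernel and sum: 6·2 + 5·-2 + 5·3 + 8·-1 + 14·-1 + 5·-1 + 11·-1.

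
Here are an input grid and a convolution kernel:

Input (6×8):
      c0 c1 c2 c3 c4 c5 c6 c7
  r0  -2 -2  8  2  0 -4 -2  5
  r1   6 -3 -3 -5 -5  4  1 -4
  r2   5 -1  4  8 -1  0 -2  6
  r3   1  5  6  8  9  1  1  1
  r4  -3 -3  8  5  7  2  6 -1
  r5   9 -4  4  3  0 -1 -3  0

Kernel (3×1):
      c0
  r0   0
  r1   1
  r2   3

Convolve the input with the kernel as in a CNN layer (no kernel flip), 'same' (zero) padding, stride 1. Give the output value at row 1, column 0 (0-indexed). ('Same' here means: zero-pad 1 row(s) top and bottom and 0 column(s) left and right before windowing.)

The receptive field on the zero-padded input at this output position is [-2 / 6 / 5]. Elementwise product with the kernel and sum: 6·1 + 5·3.

21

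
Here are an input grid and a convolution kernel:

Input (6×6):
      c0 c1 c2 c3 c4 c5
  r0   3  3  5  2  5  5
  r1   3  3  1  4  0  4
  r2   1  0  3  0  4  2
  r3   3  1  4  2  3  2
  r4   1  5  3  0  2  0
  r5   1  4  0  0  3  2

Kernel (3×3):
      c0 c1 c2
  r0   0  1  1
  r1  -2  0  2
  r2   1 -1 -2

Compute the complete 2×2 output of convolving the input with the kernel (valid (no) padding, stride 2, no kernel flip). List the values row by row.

-1 0
-5 1

Output[0,0]: The receptive field on the input at this output position is [3 3 5 / 3 3 1 / 1 0 3]. Elementwise product with the kernel and sum: 3·1 + 5·1 + 3·-2 + 1·2 + 1·1 + 0·-1 + 3·-2.
Output[0,1]: The receptive field on the input at this output position is [5 2 5 / 1 4 0 / 3 0 4]. Elementwise product with the kernel and sum: 2·1 + 5·1 + 1·-2 + 0·2 + 3·1 + 0·-1 + 4·-2.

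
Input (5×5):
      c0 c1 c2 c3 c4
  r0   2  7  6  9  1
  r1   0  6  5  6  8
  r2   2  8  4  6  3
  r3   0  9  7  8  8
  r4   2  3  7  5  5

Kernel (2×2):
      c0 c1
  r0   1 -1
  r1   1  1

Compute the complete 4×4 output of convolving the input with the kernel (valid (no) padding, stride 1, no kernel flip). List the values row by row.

1 12 8 22
4 13 9 7
3 20 13 19
-4 12 11 10

Output[0,0]: The receptive field on the input at this output position is [2 7 / 0 6]. Elementwise product with the kernel and sum: 2·1 + 7·-1 + 0·1 + 6·1.
Output[0,1]: The receptive field on the input at this output position is [7 6 / 6 5]. Elementwise product with the kernel and sum: 7·1 + 6·-1 + 6·1 + 5·1.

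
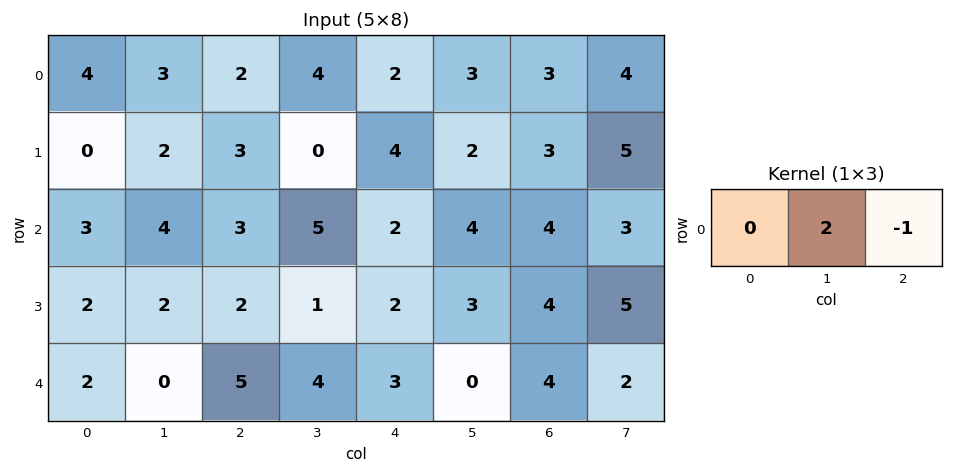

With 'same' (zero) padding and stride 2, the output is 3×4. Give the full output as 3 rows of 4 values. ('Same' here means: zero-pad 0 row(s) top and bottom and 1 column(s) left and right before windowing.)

5 0 1 2
2 1 0 5
4 6 6 6

Output[0,0]: The receptive field on the zero-padded input at this output position is [0 4 3]. Elementwise product with the kernel and sum: 4·2 + 3·-1.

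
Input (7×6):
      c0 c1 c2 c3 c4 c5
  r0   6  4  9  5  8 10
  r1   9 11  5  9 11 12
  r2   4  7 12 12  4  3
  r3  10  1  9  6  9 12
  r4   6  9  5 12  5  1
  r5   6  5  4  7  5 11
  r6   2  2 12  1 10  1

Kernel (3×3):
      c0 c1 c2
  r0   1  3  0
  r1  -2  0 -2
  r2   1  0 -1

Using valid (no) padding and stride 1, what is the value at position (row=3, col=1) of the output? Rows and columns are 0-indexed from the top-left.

The receptive field on the input at this output position is [1 9 6 / 9 5 12 / 5 4 7]. Elementwise product with the kernel and sum: 1·1 + 9·3 + 9·-2 + 12·-2 + 5·1 + 7·-1.

-16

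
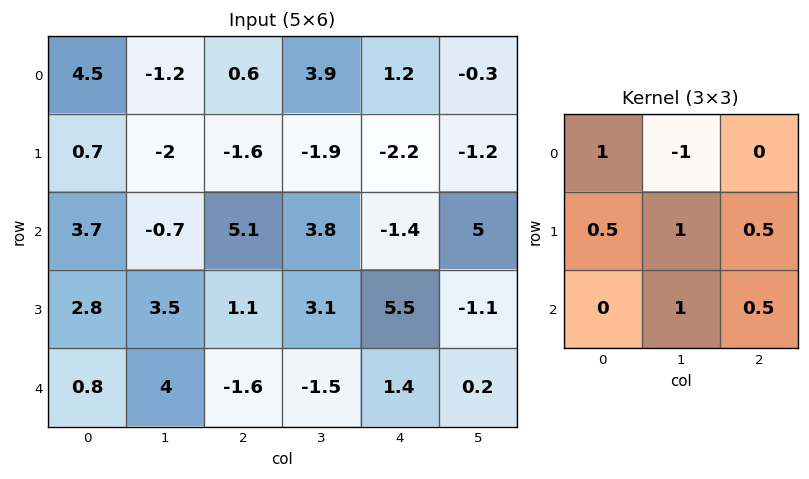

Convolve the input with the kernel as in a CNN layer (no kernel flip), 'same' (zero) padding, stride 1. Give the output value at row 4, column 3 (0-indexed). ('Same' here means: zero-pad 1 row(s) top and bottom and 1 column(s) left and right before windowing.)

The receptive field on the zero-padded input at this output position is [1.1 3.1 5.5 / -1.6 -1.5 1.4 / 0 0 0]. Elementwise product with the kernel and sum: 1.1·1 + 3.1·-1 + -1.6·0.5 + -1.5·1 + 1.4·0.5 + 0·1 + 0·0.5.

-3.6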